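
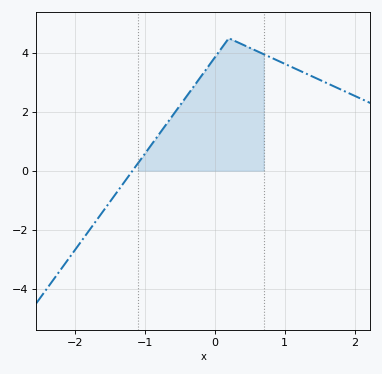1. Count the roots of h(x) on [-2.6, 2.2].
1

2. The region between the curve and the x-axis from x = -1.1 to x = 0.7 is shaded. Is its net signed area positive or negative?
positive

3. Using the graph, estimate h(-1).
0.6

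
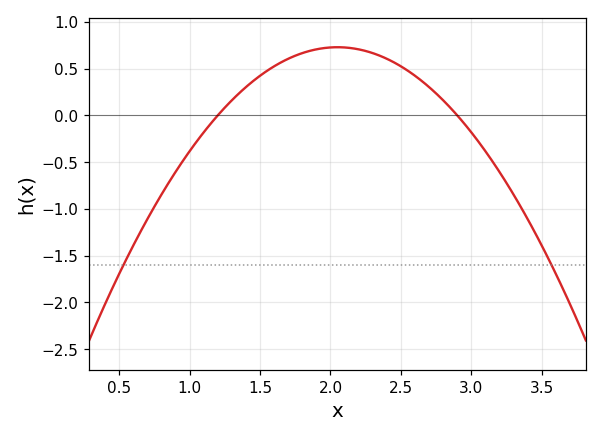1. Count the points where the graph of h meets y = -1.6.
2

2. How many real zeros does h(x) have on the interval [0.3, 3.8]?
2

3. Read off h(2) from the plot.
0.727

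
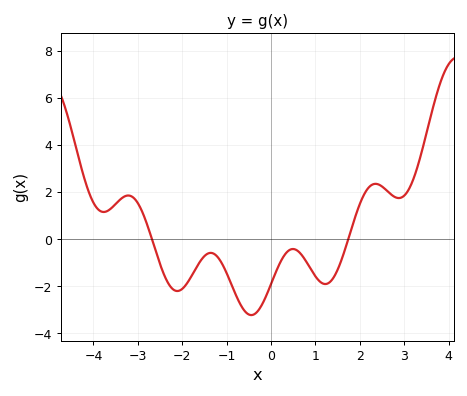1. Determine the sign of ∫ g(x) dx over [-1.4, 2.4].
negative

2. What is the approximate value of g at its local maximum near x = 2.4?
2.4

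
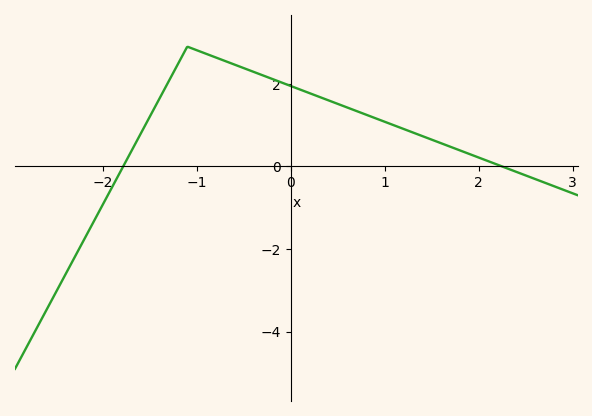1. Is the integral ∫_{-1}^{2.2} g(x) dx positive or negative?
positive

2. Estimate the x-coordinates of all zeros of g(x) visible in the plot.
-1.8, 2.2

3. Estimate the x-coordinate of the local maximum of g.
-1.1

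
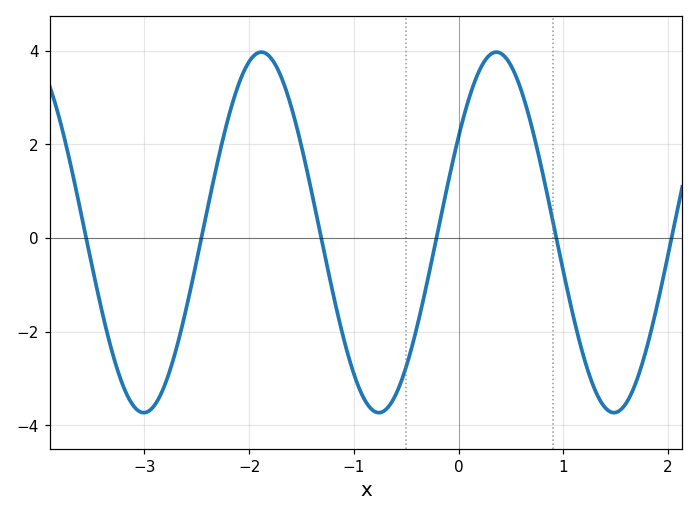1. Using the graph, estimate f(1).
-0.8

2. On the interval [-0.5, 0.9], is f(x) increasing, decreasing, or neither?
neither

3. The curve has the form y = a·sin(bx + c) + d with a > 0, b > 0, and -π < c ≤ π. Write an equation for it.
y = 3.85sin(2.8x + 0.56) + 0.12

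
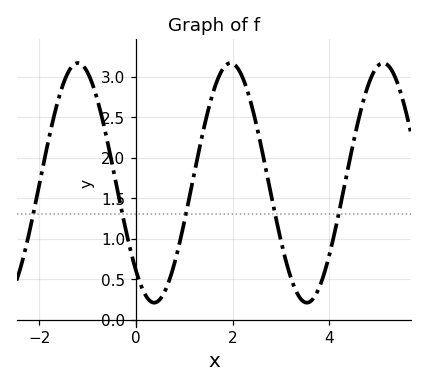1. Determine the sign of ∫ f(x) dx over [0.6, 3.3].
positive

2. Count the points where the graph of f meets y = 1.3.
5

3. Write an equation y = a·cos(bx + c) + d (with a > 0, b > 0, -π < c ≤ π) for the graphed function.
y = 1.48cos(1.99x + 2.39) + 1.69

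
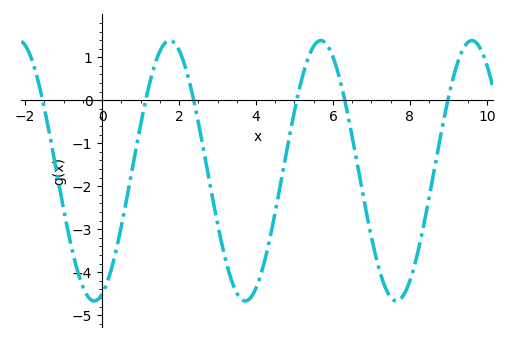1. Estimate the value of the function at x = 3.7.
-4.7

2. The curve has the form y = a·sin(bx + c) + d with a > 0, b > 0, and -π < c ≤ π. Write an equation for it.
y = 3.03sin(1.6x - 1.2) - 1.64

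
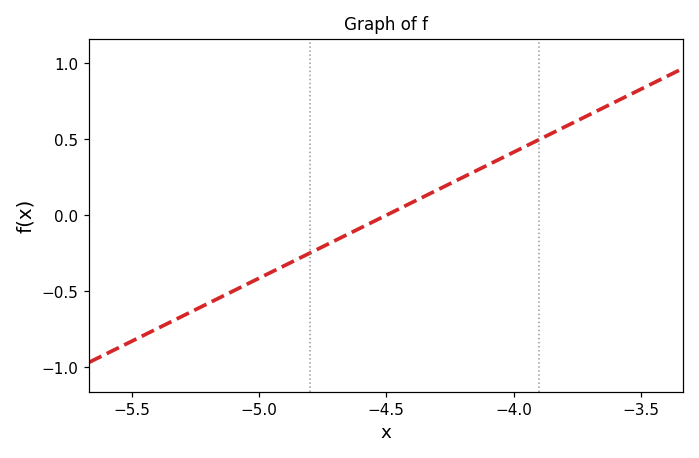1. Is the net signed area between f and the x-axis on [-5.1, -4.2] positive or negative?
negative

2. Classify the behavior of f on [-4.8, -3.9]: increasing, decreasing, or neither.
increasing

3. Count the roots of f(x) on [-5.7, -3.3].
1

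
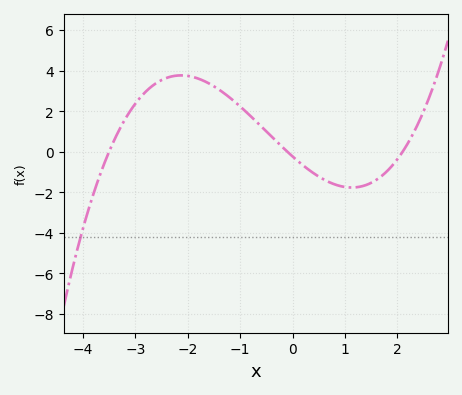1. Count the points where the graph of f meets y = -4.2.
1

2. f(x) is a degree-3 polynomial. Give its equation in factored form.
y = 0.32(x + 3.5)(x + 0.1)(x - 2.1)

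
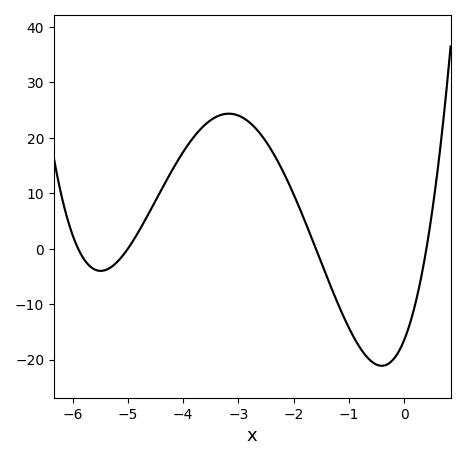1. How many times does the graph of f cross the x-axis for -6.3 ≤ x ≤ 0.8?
4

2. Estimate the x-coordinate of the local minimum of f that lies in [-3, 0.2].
-0.407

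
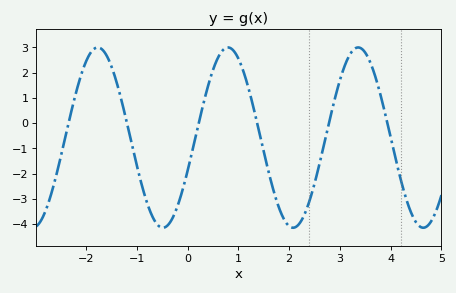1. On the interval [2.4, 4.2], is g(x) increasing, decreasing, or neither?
neither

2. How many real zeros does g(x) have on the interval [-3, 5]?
6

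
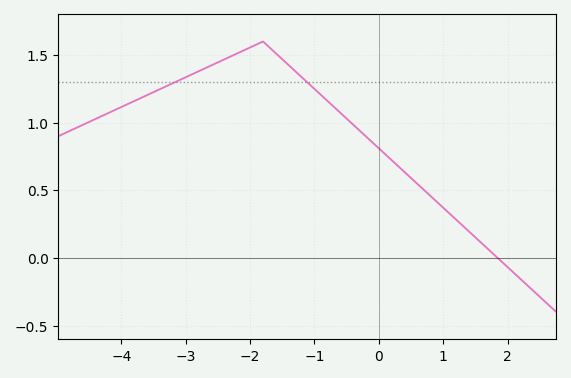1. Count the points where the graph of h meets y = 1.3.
2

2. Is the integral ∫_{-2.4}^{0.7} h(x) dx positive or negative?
positive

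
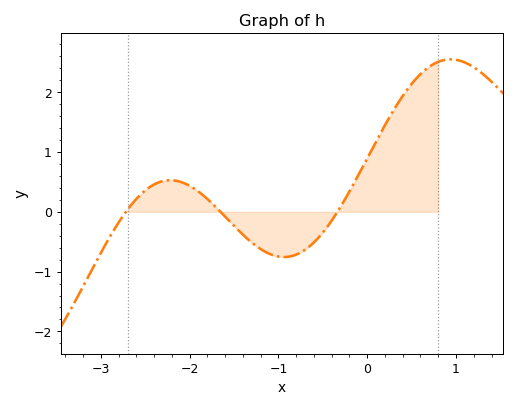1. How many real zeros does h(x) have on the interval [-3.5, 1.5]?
3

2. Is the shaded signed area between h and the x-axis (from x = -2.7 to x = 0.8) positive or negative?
positive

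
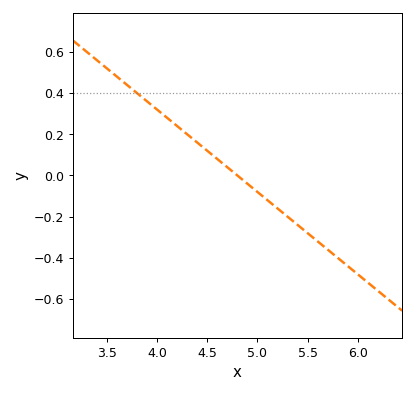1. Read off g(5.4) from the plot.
-0.24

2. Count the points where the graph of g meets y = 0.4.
1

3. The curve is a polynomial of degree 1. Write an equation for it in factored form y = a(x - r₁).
y = -0.4(x - 4.8)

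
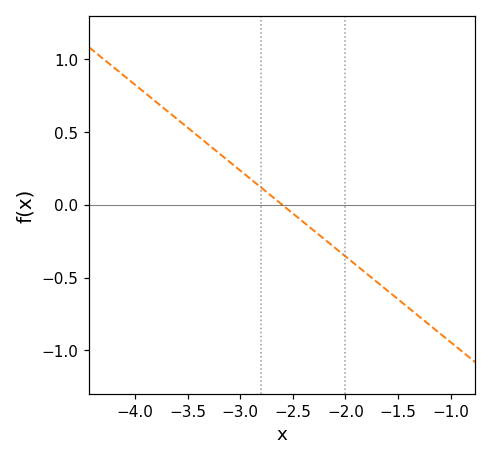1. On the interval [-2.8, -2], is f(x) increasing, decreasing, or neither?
decreasing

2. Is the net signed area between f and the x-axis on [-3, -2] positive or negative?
negative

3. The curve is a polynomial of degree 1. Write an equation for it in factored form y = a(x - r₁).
y = -0.59(x + 2.6)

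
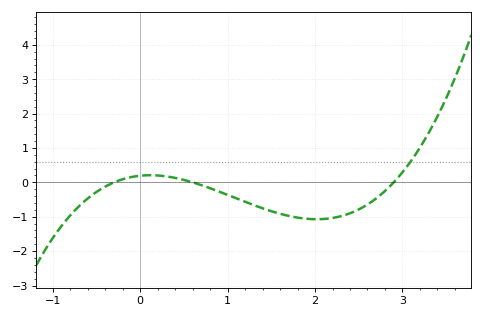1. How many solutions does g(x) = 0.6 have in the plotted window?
1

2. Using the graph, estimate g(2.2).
-1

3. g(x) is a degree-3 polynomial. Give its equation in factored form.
y = 0.37(x + 0.3)(x - 0.6)(x - 2.9)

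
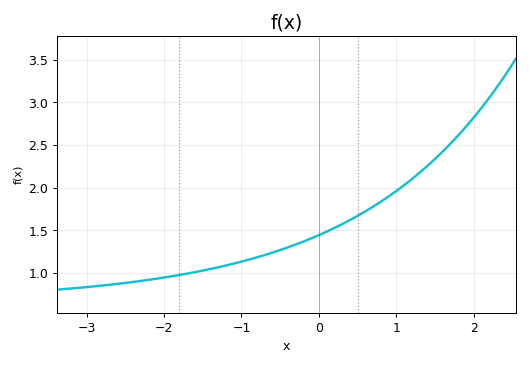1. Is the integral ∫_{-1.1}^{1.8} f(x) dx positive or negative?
positive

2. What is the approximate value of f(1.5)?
2.35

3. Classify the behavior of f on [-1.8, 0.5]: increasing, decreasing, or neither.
increasing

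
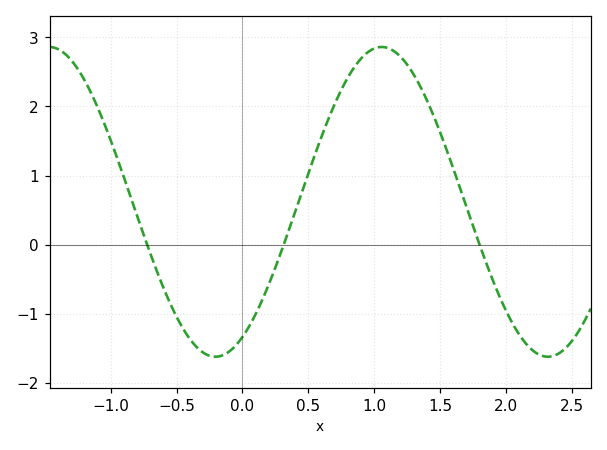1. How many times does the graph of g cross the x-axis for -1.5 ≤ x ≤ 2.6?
3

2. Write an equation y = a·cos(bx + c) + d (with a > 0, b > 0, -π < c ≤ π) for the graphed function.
y = 2.24cos(2.5x - 2.6) + 0.62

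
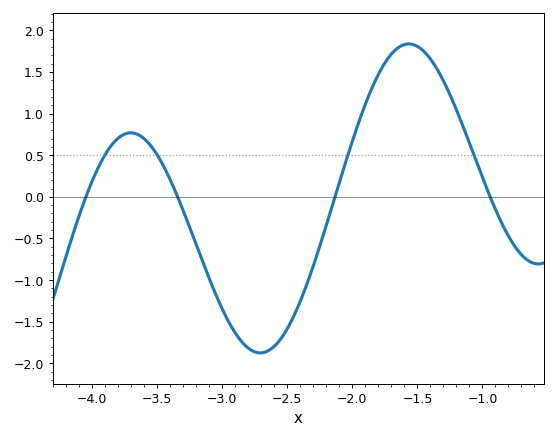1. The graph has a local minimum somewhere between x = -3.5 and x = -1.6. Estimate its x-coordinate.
-2.7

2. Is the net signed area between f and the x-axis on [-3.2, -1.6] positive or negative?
negative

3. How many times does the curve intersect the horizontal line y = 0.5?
4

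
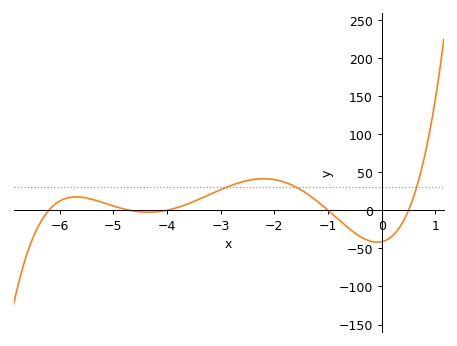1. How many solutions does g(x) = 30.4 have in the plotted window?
3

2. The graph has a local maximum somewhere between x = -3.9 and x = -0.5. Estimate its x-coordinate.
-2.2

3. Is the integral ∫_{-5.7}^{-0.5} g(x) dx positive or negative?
positive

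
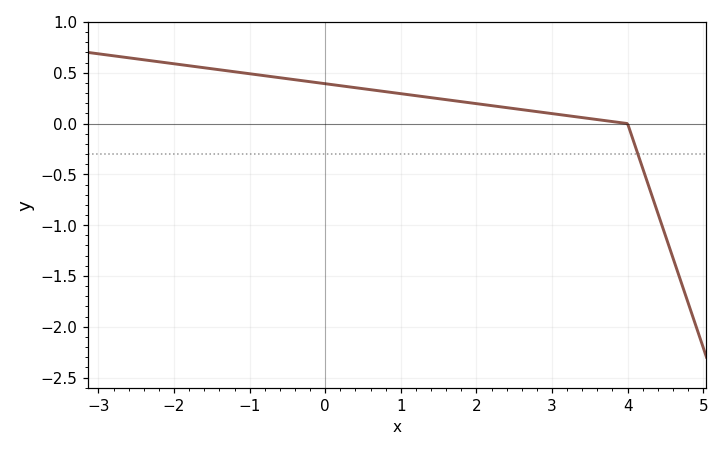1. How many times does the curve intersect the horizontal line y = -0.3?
1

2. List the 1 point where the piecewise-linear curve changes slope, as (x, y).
(4, 0)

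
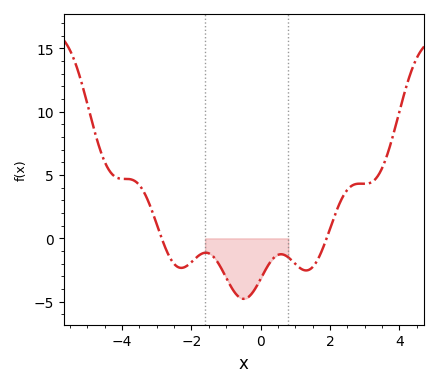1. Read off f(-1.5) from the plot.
-1.18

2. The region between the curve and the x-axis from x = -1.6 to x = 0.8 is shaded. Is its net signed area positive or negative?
negative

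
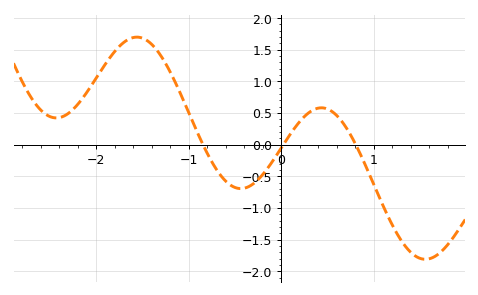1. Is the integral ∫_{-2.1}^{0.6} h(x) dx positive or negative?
positive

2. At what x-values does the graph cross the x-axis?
-0.8, 0, 0.8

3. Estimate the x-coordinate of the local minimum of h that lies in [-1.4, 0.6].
-0.4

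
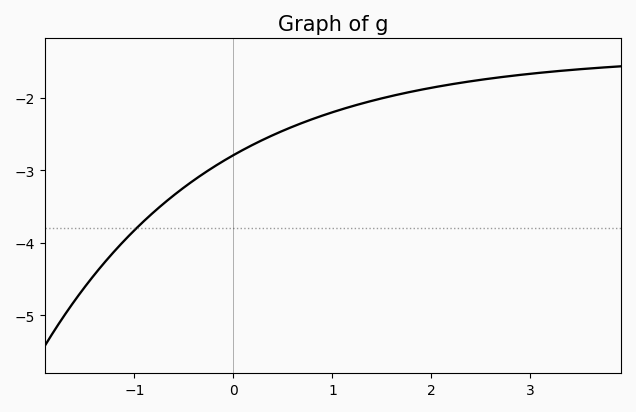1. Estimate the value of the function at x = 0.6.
-2.4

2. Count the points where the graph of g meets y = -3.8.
1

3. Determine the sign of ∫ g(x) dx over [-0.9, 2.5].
negative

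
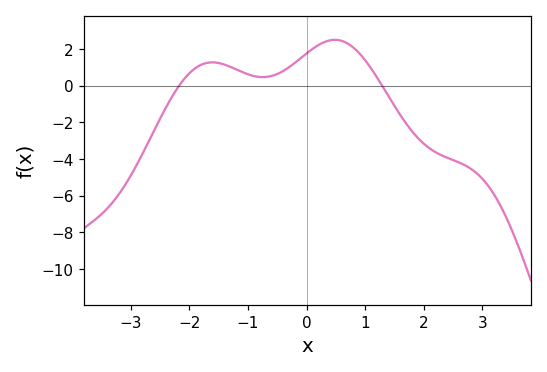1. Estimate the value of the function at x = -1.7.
1.2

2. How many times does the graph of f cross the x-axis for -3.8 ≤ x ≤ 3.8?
2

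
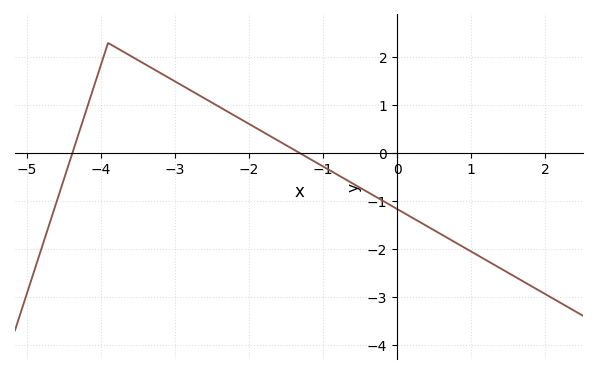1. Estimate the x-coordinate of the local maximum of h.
-3.8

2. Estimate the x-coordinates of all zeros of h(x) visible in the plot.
-4.4, -1.4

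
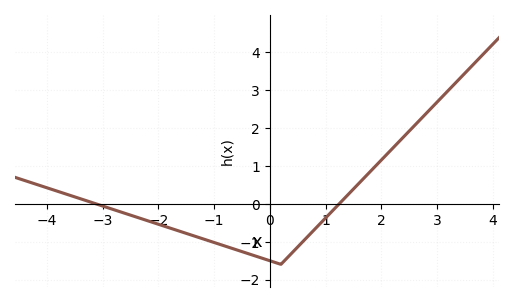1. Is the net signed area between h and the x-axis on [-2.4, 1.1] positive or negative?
negative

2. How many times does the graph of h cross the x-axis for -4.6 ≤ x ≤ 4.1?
2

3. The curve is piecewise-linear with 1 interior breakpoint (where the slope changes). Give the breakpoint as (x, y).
(0.2, -1.6)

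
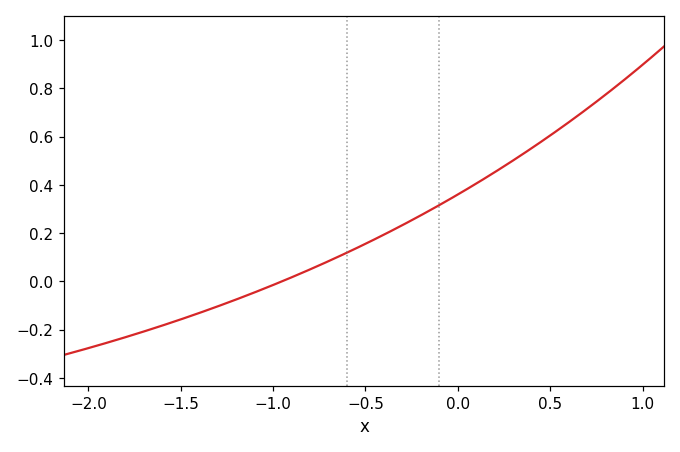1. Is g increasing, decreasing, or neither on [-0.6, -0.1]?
increasing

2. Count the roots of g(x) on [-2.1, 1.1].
1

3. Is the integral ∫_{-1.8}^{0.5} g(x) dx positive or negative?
positive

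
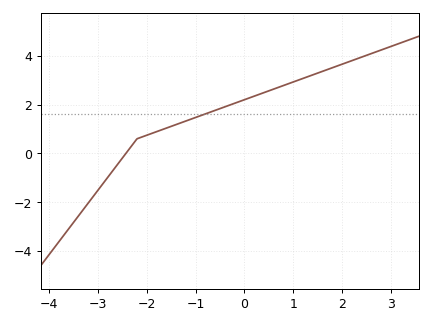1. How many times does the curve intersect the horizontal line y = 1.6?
1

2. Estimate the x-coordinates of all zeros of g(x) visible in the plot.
-2.43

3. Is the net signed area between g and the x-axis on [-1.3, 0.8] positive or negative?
positive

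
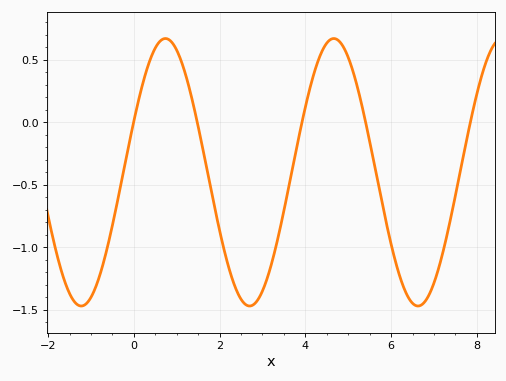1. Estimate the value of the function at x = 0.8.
0.665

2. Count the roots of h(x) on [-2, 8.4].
5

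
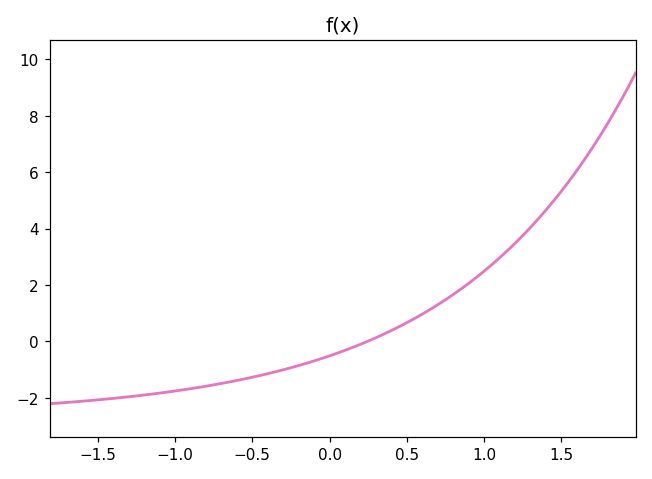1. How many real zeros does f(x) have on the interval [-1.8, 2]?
1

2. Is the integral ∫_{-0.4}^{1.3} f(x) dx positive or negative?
positive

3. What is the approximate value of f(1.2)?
3.48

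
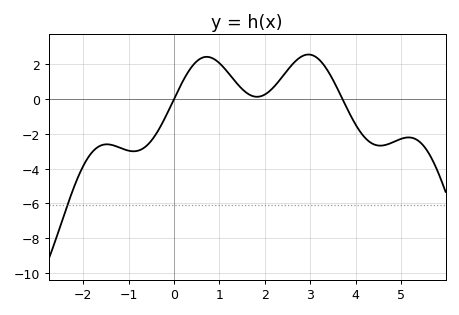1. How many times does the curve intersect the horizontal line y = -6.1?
1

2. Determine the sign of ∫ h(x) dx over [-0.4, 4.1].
positive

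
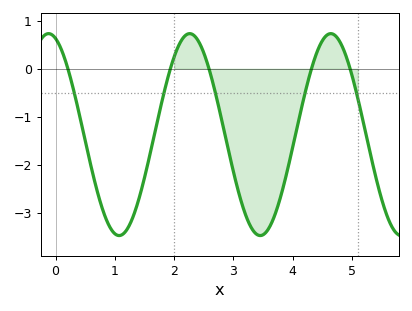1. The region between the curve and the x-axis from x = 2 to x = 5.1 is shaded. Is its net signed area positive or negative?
negative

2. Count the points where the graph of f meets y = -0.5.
5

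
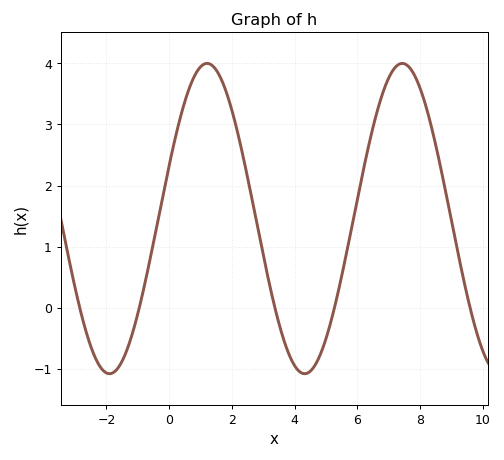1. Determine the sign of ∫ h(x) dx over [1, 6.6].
positive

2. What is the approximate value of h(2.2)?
2.83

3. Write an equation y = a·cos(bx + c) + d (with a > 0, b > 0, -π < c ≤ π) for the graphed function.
y = 2.54cos(1.01x - 1.22) + 1.46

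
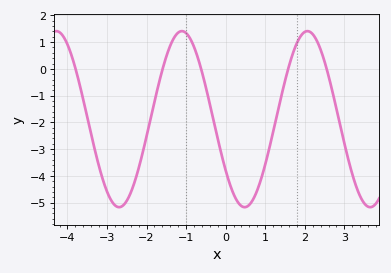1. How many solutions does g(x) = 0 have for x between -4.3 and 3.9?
5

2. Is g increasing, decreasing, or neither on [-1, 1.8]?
neither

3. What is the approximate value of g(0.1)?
-4.3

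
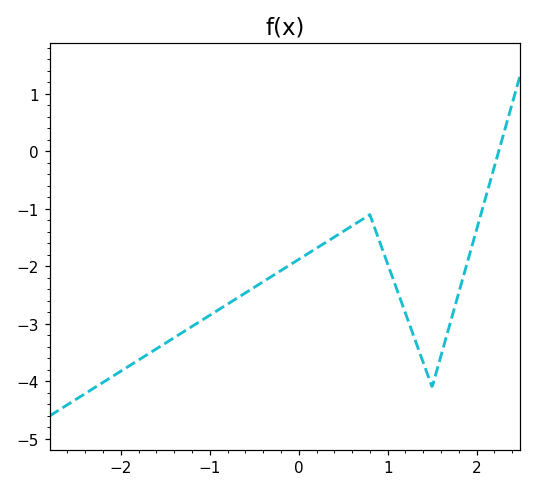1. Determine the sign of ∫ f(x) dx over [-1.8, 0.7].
negative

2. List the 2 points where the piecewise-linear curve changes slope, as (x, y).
(0.8, -1.1); (1.5, -4.1)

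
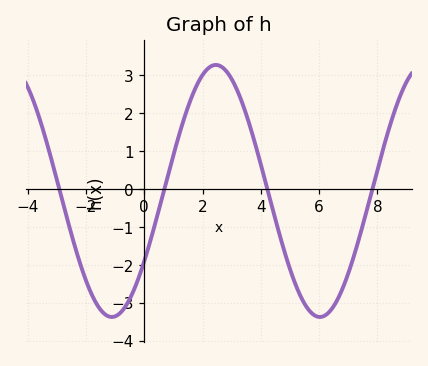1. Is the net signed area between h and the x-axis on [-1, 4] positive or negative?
positive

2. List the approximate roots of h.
-2.92, 0.693, 4.22, 7.83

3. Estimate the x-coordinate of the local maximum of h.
2.45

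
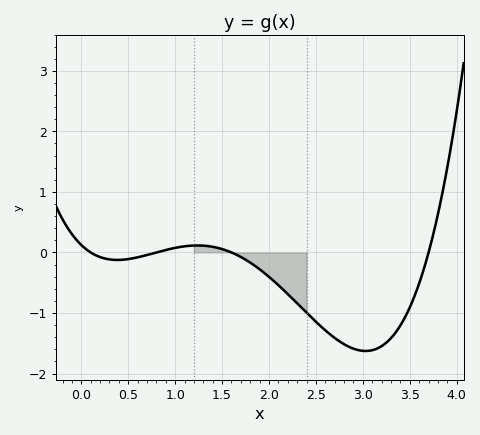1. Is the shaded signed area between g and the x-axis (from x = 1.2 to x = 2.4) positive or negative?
negative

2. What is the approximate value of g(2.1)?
-0.541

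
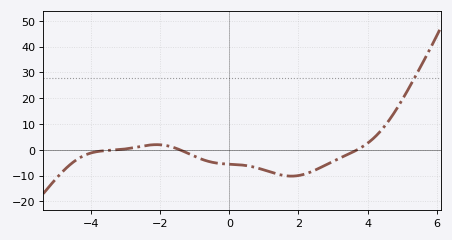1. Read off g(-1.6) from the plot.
0.885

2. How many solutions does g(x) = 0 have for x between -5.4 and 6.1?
3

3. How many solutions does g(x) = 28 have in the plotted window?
1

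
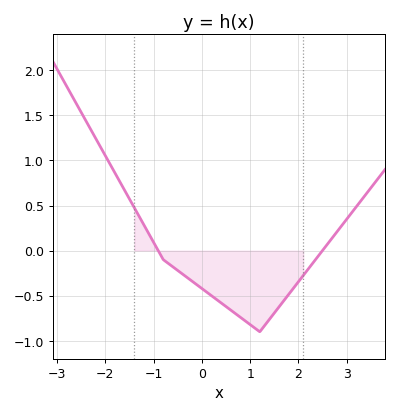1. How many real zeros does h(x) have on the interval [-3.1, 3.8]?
2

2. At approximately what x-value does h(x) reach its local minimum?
1.2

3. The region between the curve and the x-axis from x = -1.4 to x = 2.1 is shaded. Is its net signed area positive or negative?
negative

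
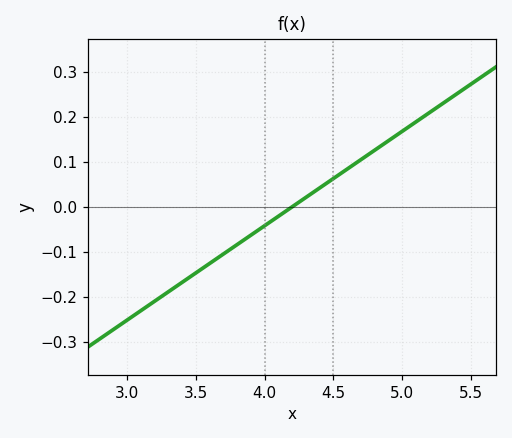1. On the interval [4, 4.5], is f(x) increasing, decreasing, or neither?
increasing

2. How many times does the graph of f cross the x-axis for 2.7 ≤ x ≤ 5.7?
1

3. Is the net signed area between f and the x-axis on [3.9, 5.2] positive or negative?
positive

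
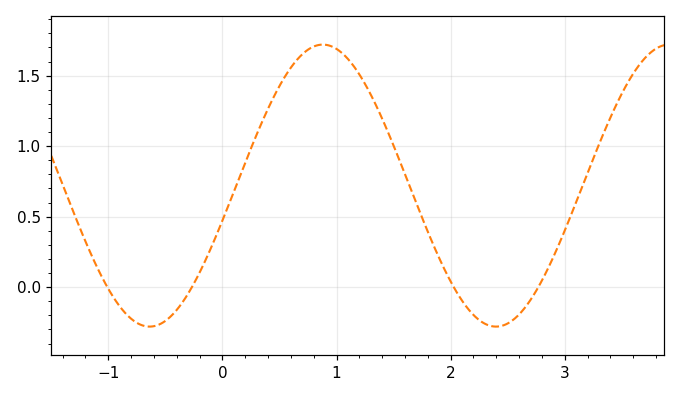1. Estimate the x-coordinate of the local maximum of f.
0.881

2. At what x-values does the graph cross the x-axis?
-1.01, -0.267, 2.03, 2.77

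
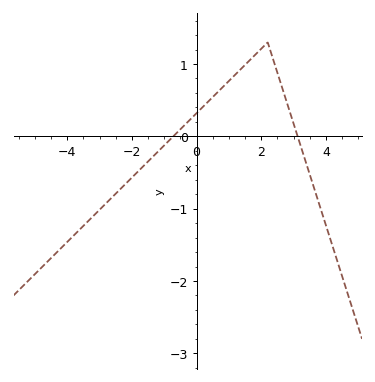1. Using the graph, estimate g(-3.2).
-1.1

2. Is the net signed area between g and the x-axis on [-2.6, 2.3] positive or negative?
positive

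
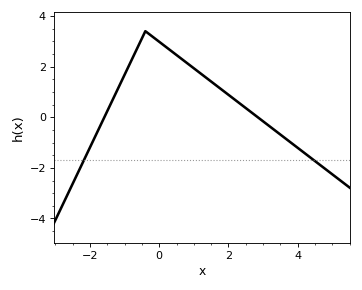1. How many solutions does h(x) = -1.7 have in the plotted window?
2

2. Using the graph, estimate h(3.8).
-1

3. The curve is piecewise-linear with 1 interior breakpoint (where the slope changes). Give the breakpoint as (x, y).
(-0.4, 3.4)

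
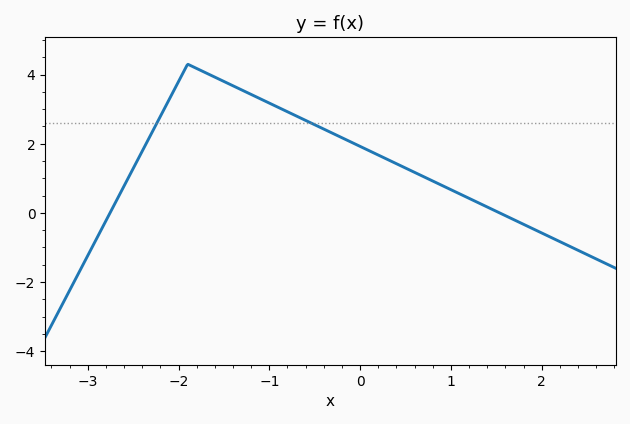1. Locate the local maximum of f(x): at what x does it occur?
-1.9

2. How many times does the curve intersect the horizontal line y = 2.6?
2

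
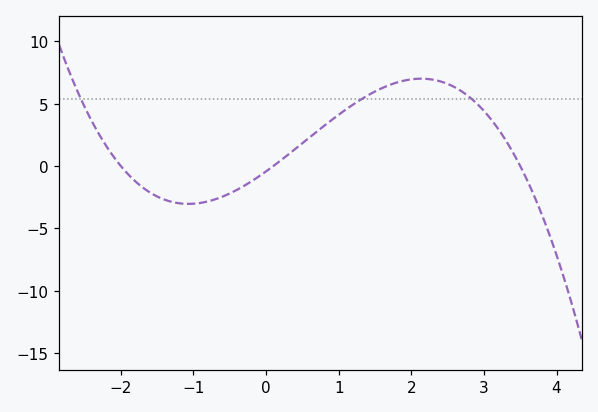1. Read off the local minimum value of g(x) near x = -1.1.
-3.03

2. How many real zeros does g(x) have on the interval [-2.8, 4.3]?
3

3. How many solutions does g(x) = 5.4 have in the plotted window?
3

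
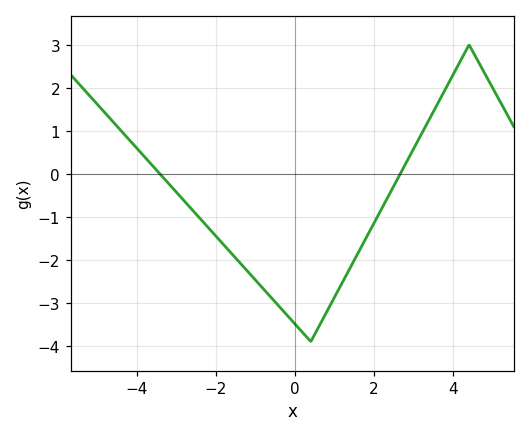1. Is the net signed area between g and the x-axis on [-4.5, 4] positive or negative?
negative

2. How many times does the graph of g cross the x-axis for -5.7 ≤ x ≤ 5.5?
2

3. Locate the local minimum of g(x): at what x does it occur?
0.4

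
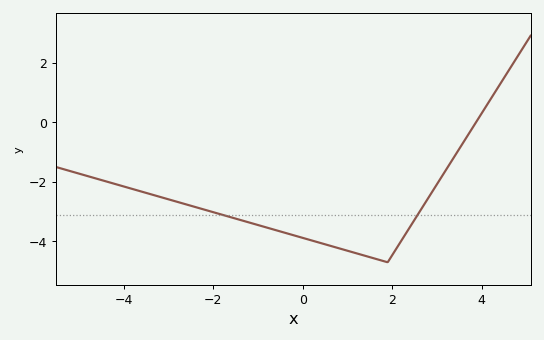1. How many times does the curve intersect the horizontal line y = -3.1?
2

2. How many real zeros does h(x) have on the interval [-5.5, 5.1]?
1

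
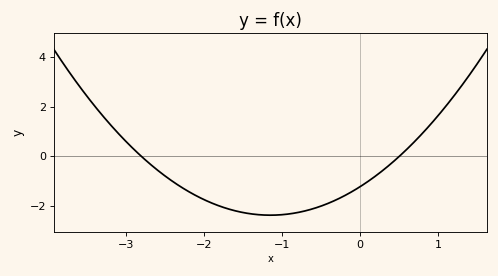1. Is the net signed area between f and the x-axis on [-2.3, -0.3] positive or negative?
negative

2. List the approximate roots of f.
-2.8, 0.5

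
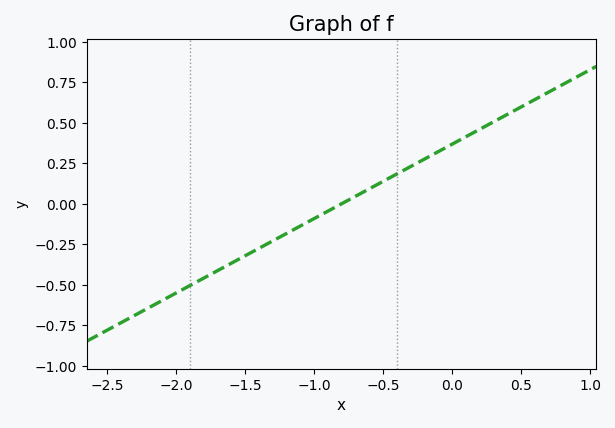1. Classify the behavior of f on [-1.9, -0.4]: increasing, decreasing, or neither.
increasing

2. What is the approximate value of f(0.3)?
0.5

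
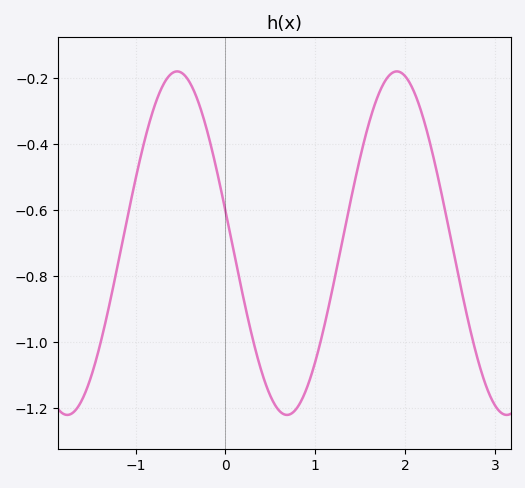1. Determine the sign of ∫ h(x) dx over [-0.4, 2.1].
negative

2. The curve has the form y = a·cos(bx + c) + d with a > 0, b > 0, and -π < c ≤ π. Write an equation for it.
y = 0.52cos(2.57x + 1.38) - 0.7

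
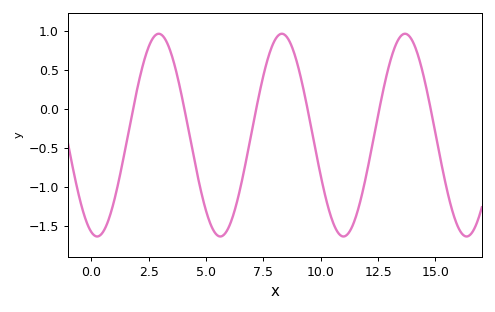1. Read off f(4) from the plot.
0.071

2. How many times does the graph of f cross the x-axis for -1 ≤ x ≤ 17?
6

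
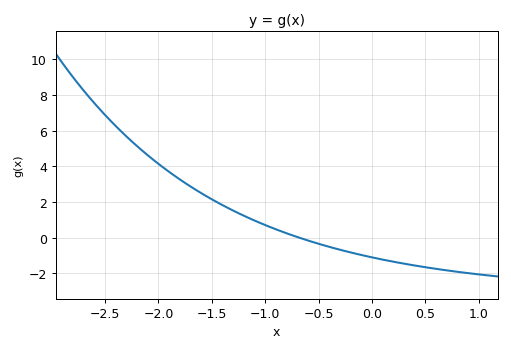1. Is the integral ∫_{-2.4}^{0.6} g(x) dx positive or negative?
positive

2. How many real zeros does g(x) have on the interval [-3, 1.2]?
1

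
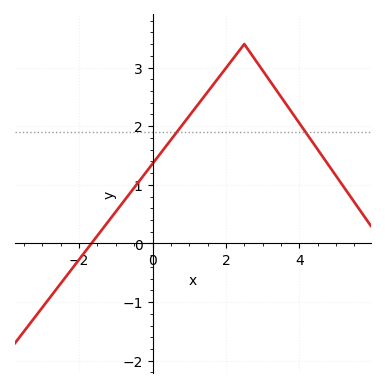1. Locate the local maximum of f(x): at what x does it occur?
2.5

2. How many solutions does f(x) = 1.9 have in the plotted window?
2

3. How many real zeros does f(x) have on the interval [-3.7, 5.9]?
1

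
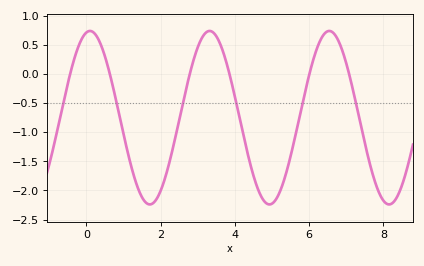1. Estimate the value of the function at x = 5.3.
-1.85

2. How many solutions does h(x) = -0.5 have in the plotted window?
6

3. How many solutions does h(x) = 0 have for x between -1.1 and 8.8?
6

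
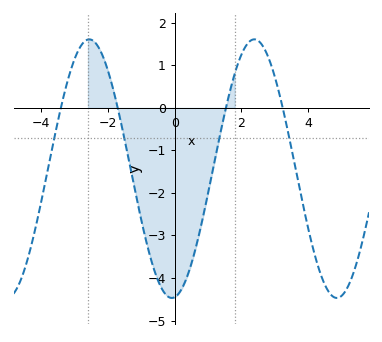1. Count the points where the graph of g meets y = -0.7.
4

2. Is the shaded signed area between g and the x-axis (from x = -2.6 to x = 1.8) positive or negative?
negative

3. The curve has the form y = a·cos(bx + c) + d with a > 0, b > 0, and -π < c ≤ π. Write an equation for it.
y = 3.04cos(1.27x - 3.03) - 1.43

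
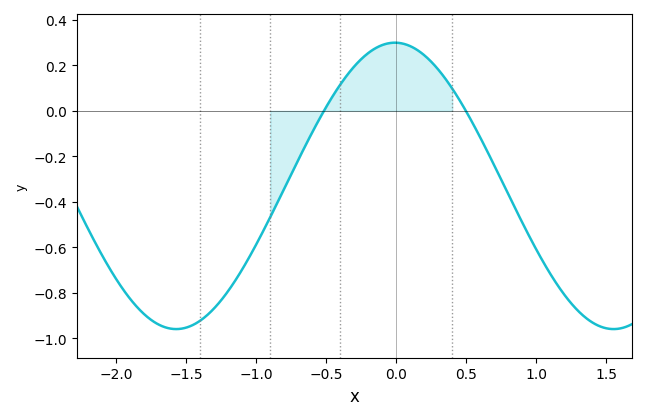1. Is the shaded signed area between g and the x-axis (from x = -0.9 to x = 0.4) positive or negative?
positive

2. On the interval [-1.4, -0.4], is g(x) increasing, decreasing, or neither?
increasing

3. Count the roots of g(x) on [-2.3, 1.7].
2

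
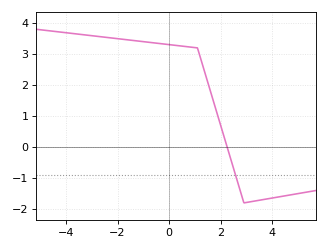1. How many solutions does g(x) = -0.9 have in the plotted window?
1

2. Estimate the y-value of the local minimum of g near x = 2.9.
-1.8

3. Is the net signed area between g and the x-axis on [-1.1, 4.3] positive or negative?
positive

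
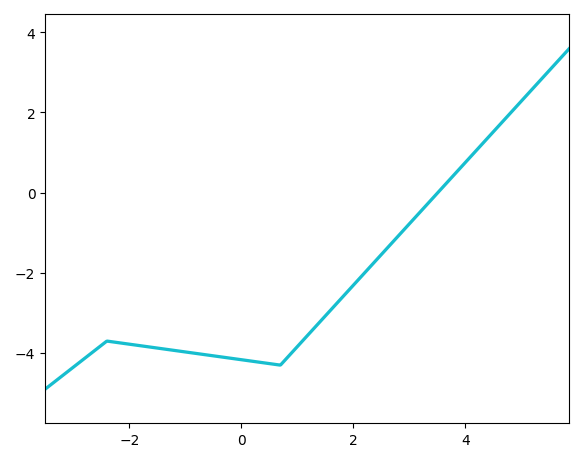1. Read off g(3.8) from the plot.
0.444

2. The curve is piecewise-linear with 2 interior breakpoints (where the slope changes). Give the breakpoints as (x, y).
(-2.4, -3.7); (0.7, -4.3)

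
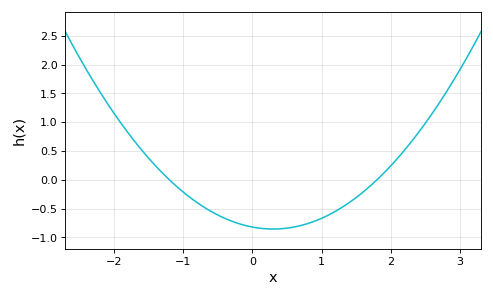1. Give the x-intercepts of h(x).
-1.2, 1.8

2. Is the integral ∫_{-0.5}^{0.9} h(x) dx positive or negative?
negative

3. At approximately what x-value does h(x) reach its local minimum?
0.3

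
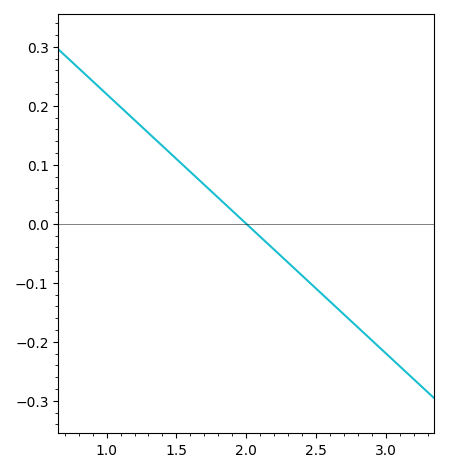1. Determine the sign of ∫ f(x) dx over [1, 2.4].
positive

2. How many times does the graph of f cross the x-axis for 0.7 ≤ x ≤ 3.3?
1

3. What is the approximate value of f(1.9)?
0.022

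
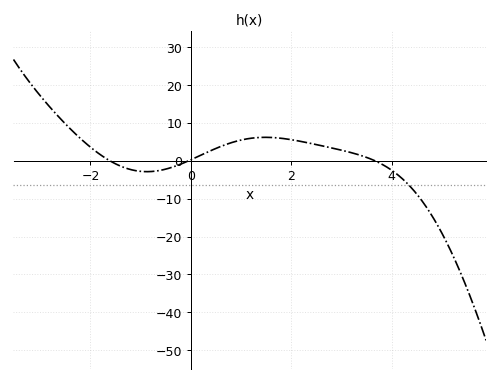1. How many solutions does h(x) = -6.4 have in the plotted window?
1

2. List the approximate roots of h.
-1.62, -0.043, 3.67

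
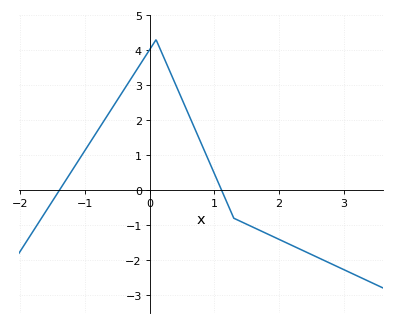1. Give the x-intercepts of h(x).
-1.39, 1.11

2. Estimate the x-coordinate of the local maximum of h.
0.1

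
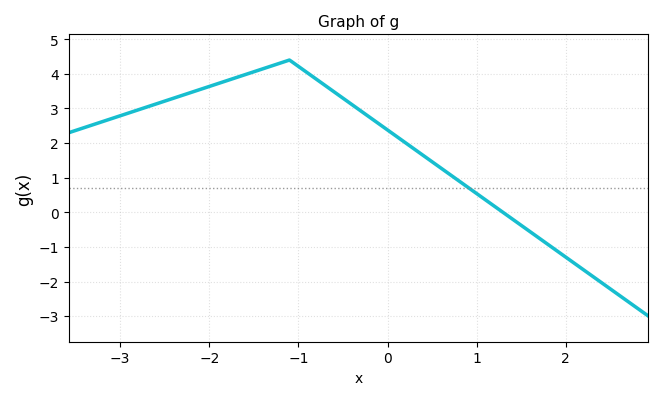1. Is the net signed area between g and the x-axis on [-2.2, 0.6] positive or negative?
positive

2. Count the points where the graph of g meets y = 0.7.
1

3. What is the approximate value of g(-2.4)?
3.3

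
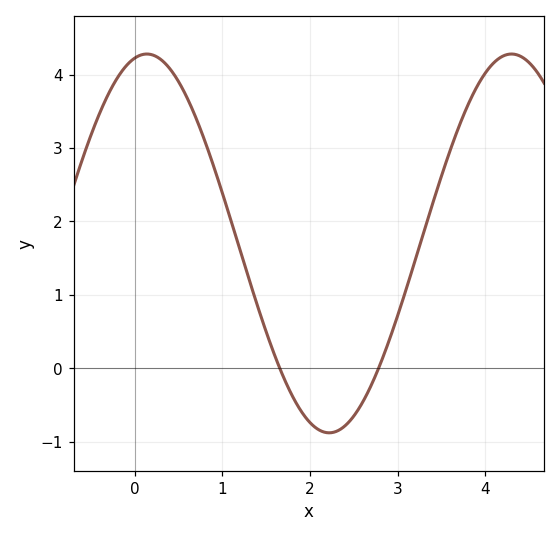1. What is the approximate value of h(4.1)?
4.2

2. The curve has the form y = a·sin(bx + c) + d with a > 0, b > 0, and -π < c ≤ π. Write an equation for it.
y = 2.58sin(1.5x + 1.4) + 1.7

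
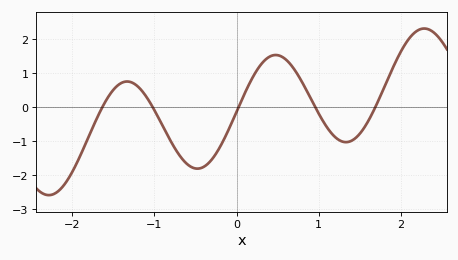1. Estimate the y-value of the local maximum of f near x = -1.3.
0.762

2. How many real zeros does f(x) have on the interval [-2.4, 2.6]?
5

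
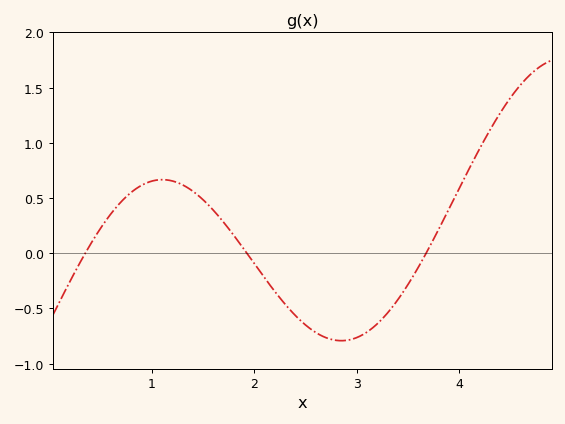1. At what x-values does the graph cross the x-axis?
0.347, 1.93, 3.68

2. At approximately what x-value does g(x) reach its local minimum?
2.85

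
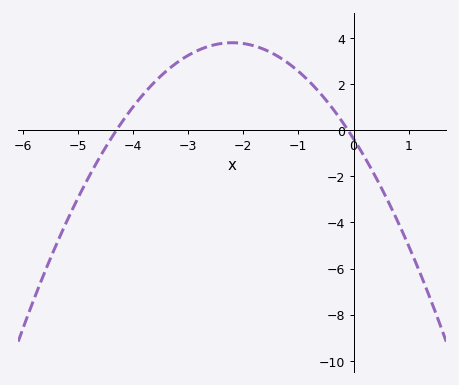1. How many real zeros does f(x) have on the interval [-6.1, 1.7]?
2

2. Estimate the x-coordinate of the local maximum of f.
-2.2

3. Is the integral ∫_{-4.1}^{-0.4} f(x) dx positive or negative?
positive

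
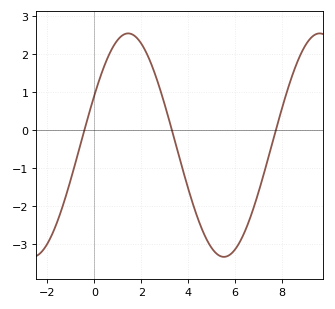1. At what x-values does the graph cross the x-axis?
-0.4, 3.4, 7.8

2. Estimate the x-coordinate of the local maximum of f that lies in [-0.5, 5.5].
1.4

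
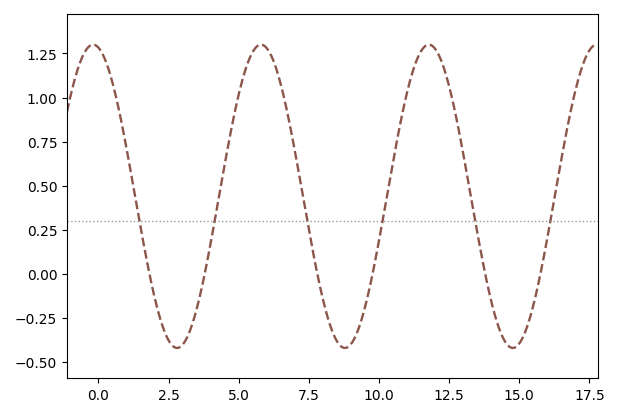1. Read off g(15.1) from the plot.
-0.36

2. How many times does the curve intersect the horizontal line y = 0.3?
6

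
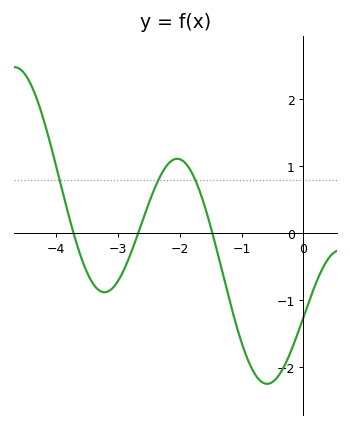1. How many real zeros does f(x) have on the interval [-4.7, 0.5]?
3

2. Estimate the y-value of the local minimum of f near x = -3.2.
-0.877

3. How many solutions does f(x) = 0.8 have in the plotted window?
3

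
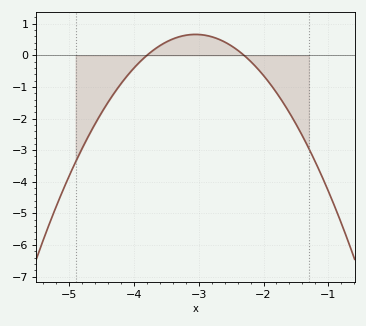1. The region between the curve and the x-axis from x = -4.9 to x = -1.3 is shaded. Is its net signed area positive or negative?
negative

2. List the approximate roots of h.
-3.8, -2.3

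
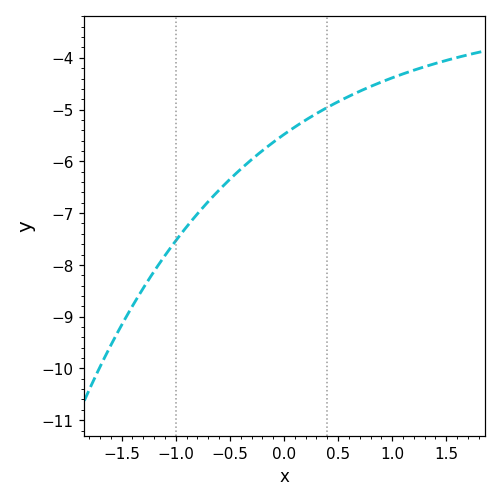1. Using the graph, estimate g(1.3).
-4.2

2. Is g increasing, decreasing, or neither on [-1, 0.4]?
increasing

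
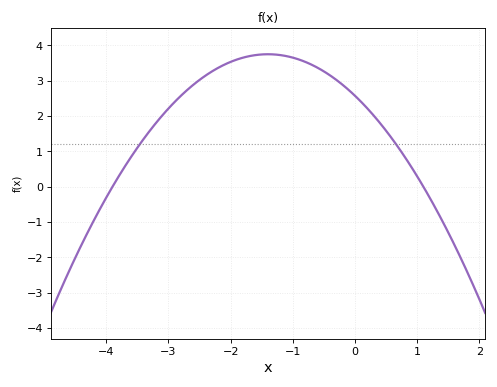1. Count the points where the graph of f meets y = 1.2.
2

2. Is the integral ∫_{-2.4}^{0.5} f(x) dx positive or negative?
positive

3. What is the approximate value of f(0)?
2.6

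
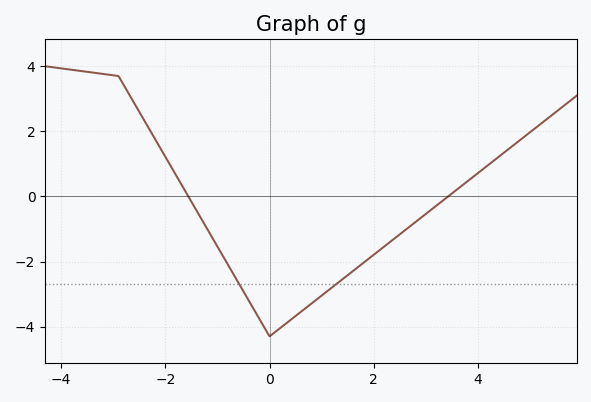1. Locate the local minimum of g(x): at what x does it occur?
-0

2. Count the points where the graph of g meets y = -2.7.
2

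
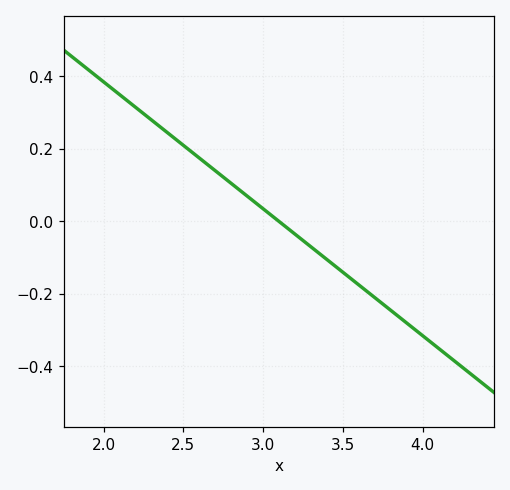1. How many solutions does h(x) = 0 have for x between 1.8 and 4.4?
1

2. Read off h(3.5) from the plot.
-0.14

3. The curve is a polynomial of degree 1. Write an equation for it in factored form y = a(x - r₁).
y = -0.35(x - 3.1)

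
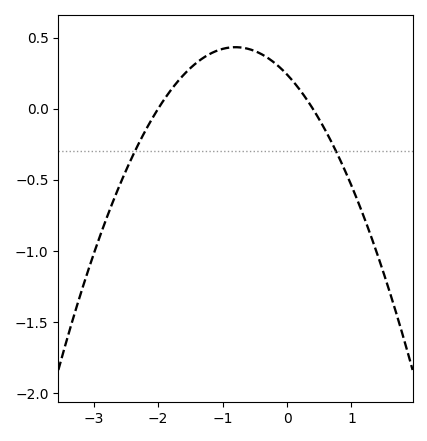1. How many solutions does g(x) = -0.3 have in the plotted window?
2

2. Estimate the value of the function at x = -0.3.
0.35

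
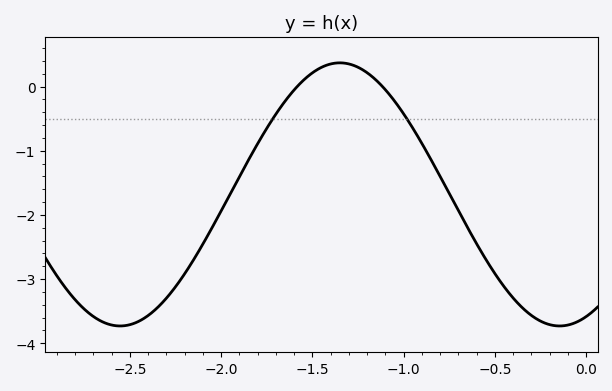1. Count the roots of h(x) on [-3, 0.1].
2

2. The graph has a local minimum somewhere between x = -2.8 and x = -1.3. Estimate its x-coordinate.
-2.55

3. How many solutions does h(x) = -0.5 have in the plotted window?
2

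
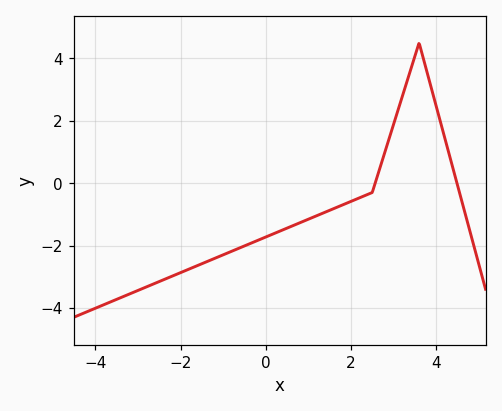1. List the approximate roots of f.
2.6, 4.4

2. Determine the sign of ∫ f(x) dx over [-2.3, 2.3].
negative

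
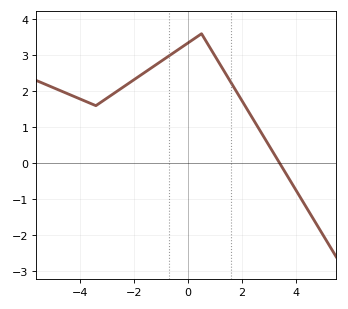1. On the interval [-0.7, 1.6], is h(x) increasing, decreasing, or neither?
neither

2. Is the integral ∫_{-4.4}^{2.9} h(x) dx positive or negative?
positive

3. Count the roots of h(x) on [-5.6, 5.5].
1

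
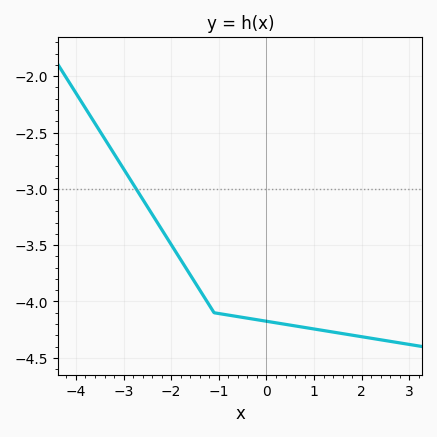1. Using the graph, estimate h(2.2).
-4.35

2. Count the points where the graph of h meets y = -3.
1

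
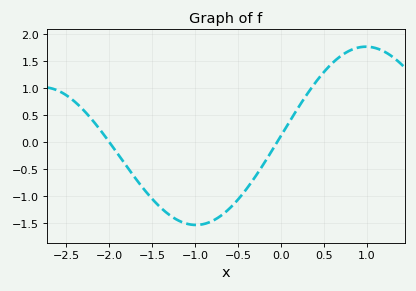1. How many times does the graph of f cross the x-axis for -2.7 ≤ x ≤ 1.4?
2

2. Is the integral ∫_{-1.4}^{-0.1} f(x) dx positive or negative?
negative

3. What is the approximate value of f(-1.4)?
-1.21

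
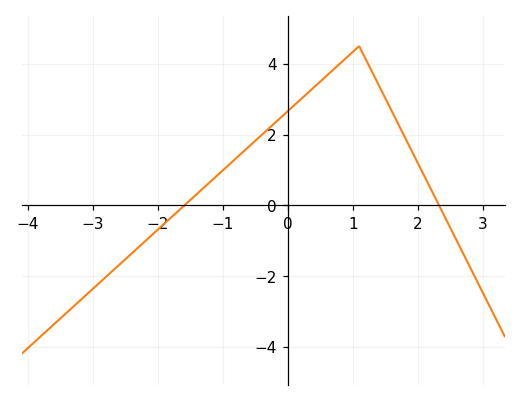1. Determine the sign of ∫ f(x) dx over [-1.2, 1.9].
positive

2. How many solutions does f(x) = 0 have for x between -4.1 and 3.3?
2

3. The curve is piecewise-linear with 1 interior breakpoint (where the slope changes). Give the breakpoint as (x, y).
(1.1, 4.5)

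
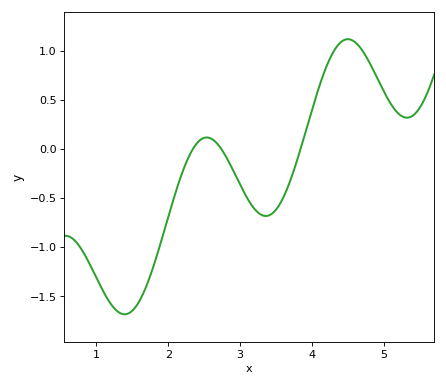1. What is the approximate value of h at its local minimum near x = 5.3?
0.319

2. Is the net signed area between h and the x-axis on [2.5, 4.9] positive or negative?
positive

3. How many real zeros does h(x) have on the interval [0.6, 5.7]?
3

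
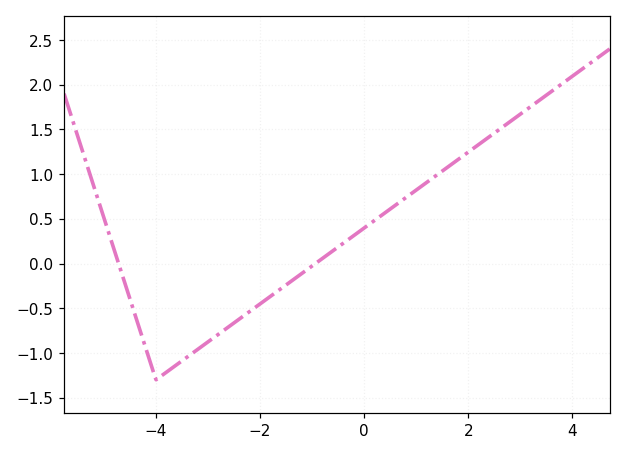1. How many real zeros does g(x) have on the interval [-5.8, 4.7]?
2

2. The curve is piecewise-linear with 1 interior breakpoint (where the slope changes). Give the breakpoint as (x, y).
(-4, -1.3)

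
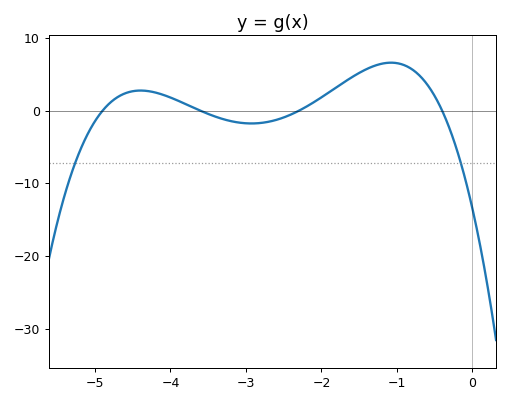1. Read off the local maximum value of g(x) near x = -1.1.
7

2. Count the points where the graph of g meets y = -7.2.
2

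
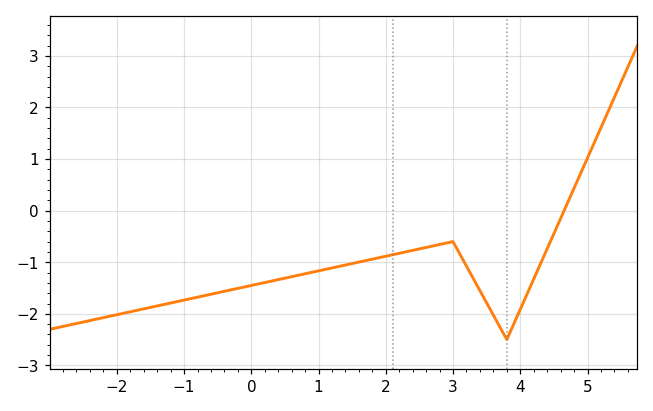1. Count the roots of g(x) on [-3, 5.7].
1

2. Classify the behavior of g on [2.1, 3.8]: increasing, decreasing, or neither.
neither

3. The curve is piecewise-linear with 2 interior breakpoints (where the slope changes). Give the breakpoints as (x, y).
(3, -0.6); (3.8, -2.5)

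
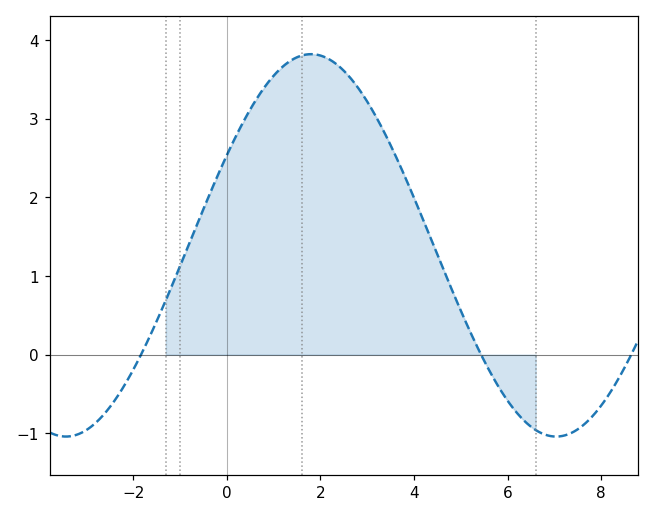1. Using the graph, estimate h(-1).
1.12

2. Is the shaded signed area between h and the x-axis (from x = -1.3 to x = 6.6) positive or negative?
positive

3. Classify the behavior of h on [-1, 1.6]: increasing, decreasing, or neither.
increasing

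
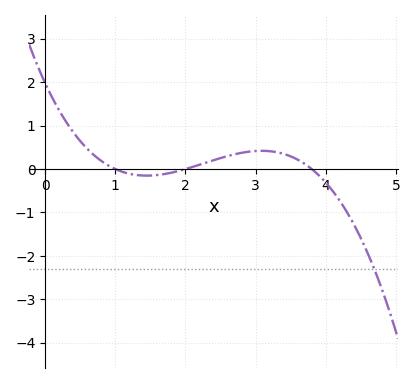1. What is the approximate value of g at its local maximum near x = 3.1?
0.421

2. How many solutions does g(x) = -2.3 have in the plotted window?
1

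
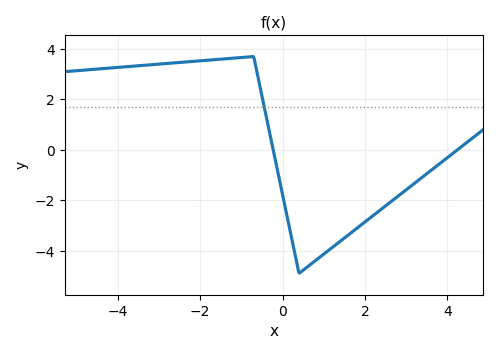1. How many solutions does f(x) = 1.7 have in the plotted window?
1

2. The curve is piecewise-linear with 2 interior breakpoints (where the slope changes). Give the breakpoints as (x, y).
(-0.7, 3.7); (0.4, -4.9)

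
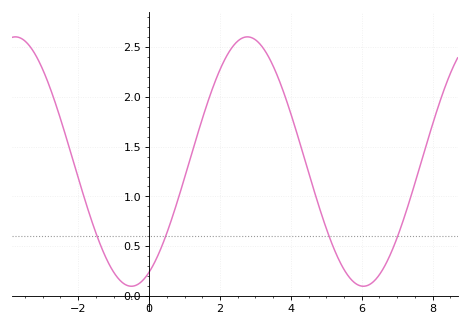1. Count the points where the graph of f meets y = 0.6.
4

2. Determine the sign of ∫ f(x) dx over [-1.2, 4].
positive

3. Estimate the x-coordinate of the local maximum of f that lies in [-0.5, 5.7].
2.77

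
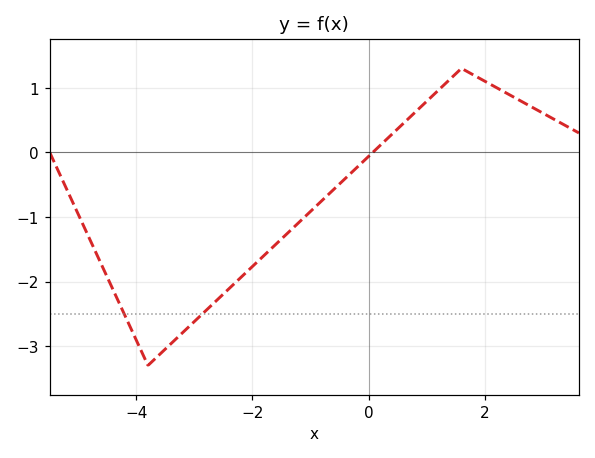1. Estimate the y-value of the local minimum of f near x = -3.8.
-3.3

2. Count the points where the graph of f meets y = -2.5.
2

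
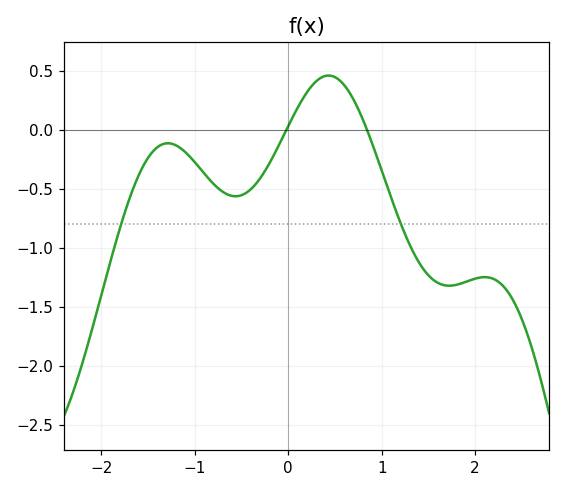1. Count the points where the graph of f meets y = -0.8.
2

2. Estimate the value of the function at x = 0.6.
0.4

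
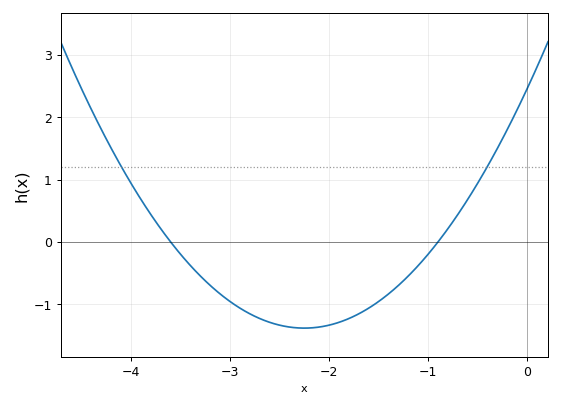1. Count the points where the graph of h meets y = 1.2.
2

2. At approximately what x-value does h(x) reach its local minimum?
-2.2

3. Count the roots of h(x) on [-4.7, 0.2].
2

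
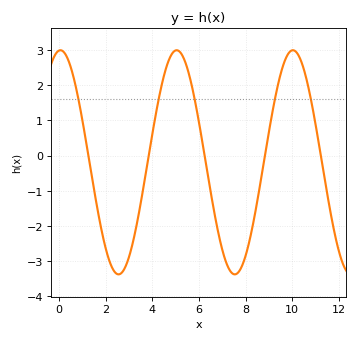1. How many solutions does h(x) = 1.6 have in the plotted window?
5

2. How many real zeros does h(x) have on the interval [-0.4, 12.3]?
5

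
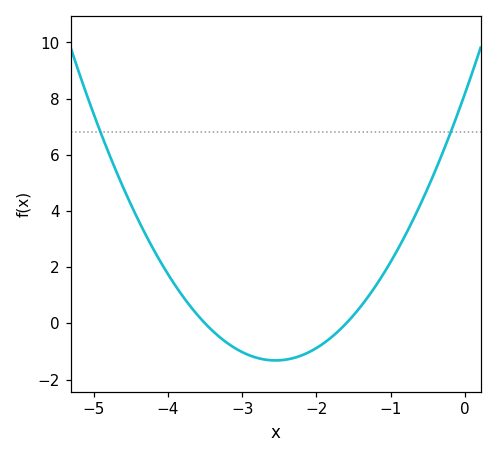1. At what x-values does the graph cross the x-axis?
-3.5, -1.6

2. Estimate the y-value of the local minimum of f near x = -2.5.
-1.32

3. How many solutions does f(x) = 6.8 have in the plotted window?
2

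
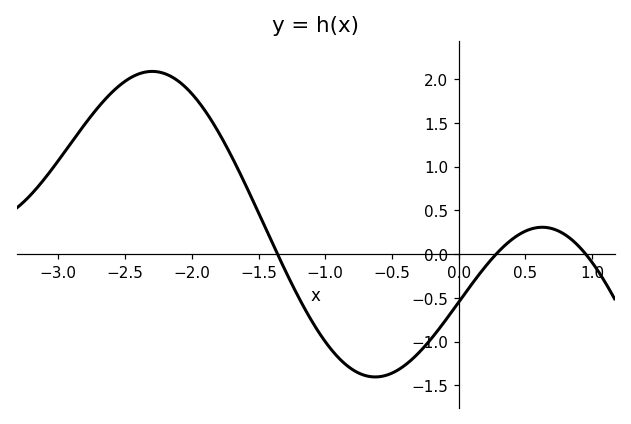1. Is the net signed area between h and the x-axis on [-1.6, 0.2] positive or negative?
negative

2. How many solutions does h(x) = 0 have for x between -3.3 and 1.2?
3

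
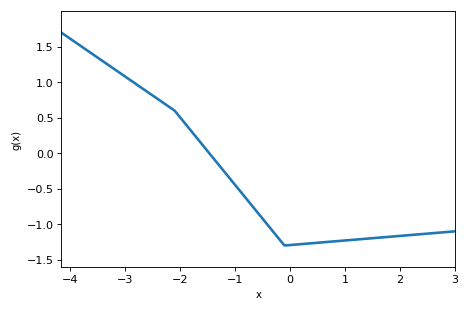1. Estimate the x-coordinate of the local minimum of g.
-0.1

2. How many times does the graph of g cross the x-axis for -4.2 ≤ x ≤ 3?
1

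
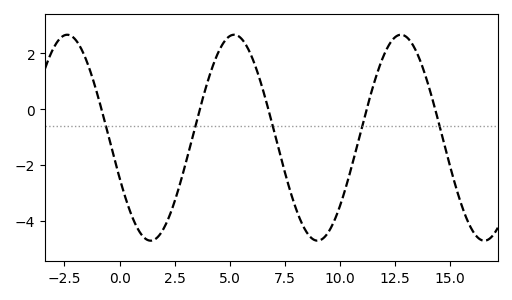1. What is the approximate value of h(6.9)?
-0.5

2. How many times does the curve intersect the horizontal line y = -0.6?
5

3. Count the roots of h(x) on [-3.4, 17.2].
5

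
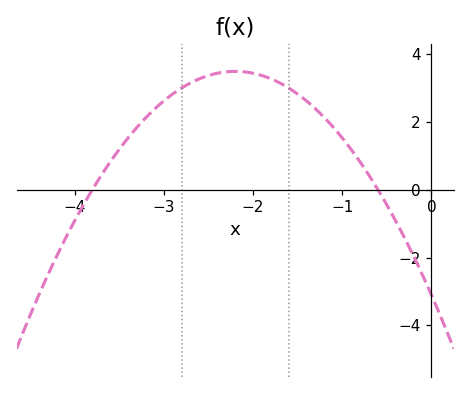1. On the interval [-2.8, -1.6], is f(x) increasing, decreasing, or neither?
neither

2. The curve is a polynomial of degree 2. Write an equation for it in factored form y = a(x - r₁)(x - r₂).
y = -1.36(x + 3.8)(x + 0.6)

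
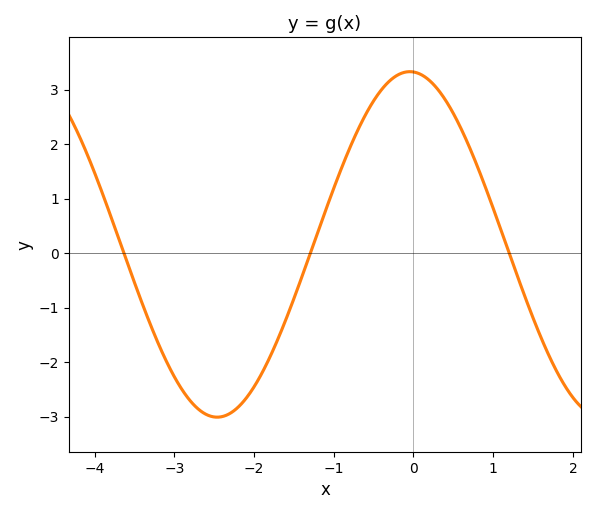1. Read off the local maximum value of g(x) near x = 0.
3.33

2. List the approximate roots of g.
-3.63, -1.29, 1.2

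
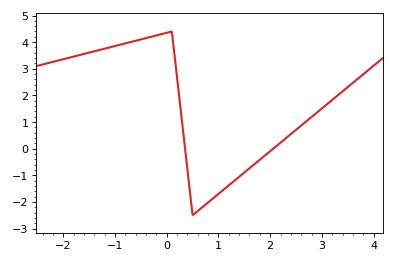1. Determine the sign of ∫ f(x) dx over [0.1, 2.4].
negative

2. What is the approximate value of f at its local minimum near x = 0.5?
-2.5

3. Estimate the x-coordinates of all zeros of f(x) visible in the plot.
0.4, 2.1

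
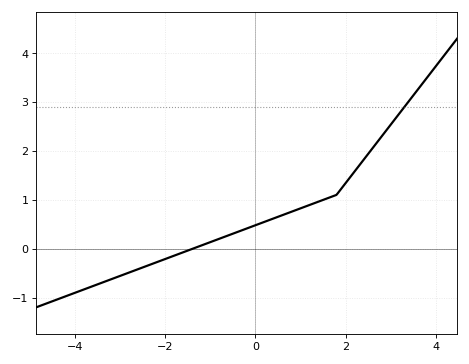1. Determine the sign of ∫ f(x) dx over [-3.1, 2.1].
positive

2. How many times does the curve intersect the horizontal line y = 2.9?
1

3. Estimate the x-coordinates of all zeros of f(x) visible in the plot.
-1.4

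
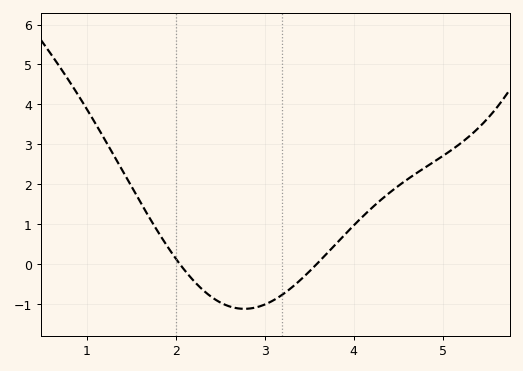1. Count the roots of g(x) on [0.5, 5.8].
2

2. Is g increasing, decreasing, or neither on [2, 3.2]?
neither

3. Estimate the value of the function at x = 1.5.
2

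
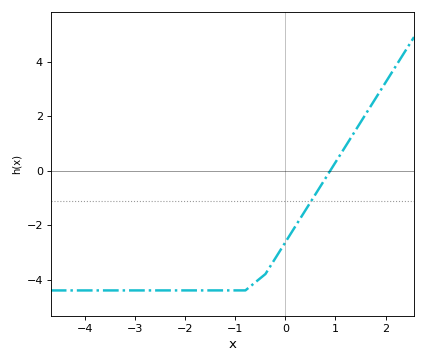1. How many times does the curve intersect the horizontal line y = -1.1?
1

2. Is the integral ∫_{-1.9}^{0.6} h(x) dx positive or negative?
negative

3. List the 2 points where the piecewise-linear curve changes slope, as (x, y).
(-0.8, -4.4); (-0.4, -3.8)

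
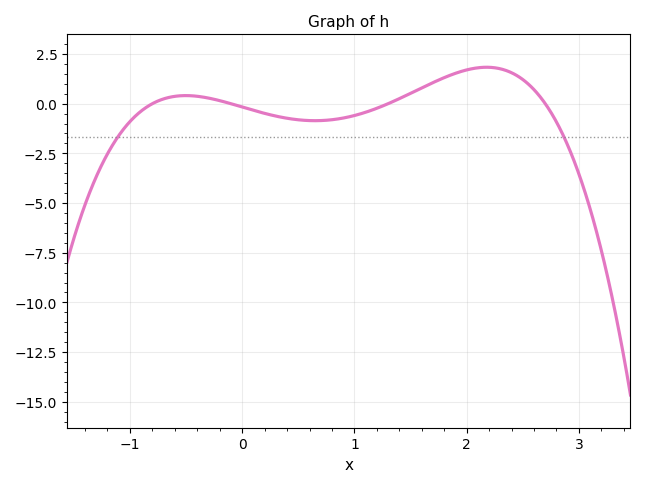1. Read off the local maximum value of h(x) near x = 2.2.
1.8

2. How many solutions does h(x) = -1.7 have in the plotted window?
2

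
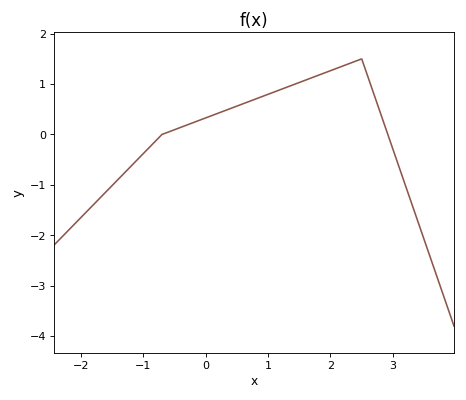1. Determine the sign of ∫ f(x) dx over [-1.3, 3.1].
positive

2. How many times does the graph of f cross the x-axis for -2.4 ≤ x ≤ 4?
2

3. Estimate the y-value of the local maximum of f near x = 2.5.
1.5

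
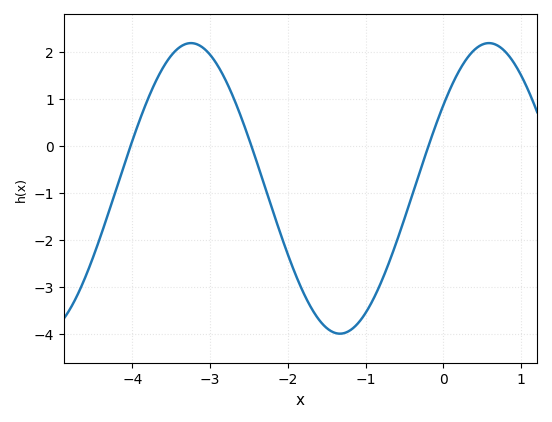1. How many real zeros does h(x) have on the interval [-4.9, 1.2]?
3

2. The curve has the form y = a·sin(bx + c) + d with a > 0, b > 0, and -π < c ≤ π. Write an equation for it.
y = 3.09sin(1.6x + 0.61) - 0.91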